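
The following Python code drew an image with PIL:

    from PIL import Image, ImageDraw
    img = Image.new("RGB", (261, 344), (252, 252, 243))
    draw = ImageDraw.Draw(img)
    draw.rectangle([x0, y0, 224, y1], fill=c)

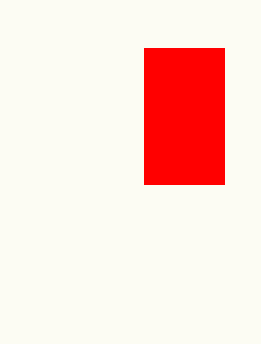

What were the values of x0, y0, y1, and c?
x0 = 144; y0 = 48; y1 = 184; c = 'red'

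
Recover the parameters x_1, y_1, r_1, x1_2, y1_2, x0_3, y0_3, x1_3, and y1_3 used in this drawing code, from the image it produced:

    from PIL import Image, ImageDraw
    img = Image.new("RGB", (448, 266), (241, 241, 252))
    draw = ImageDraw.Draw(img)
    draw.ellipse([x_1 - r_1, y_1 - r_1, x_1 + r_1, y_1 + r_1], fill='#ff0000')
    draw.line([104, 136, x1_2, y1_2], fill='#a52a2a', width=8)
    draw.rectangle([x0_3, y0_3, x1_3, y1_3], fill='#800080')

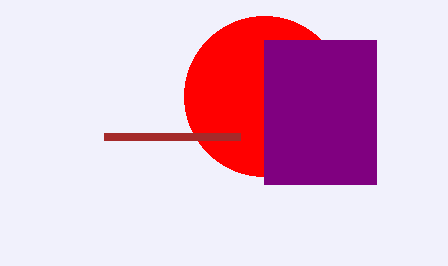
x_1 = 264; y_1 = 96; r_1 = 80; x1_2 = 240; y1_2 = 136; x0_3 = 264; y0_3 = 40; x1_3 = 376; y1_3 = 184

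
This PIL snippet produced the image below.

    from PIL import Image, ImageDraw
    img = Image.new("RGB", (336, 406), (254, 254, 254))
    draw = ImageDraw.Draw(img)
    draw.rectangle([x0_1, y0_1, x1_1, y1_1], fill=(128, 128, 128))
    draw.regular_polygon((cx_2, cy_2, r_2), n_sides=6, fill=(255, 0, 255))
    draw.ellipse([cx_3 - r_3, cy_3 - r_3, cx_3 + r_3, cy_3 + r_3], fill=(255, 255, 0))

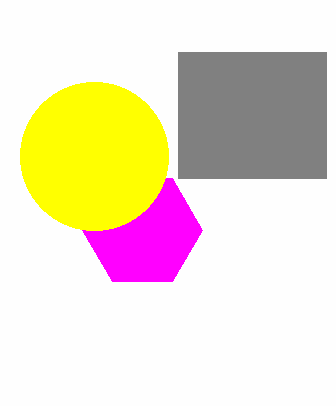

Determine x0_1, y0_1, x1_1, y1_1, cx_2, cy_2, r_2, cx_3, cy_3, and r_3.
x0_1 = 178; y0_1 = 52; x1_1 = 326; y1_1 = 178; cx_2 = 142; cy_2 = 230; r_2 = 60; cx_3 = 94; cy_3 = 156; r_3 = 74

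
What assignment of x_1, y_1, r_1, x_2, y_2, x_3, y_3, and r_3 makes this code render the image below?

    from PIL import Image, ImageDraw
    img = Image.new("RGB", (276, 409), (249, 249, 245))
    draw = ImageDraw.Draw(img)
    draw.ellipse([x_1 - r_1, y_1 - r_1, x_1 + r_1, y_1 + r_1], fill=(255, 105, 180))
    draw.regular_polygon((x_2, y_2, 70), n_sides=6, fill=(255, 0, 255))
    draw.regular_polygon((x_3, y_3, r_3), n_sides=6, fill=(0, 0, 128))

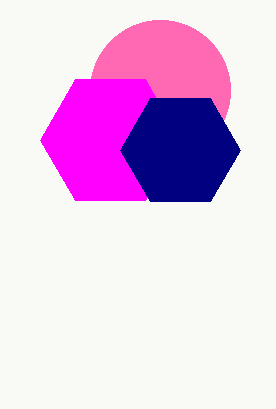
x_1 = 160; y_1 = 90; r_1 = 70; x_2 = 110; y_2 = 140; x_3 = 180; y_3 = 150; r_3 = 60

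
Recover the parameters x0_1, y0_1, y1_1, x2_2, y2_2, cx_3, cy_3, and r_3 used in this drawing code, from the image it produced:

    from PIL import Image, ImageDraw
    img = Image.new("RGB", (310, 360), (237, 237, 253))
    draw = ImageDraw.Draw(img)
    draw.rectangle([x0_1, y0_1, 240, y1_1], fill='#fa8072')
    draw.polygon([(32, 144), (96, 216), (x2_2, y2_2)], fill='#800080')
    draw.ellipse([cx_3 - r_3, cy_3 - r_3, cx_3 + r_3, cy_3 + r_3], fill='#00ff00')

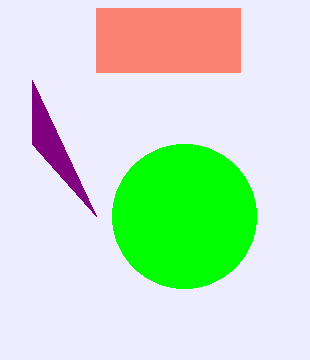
x0_1 = 96
y0_1 = 8
y1_1 = 72
x2_2 = 32
y2_2 = 80
cx_3 = 184
cy_3 = 216
r_3 = 72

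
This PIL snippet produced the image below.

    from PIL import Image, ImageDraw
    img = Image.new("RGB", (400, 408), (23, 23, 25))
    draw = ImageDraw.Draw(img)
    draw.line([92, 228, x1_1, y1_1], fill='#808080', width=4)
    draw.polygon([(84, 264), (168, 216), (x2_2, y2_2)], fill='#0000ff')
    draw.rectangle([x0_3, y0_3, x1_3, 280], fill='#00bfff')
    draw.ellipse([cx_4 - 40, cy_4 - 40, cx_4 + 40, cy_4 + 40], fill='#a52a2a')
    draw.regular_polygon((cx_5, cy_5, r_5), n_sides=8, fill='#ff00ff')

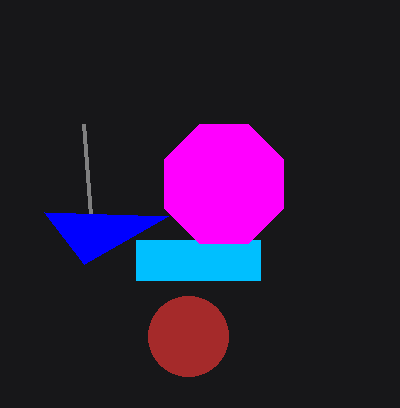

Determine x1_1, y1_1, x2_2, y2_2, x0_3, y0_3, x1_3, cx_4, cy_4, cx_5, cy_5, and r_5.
x1_1 = 84, y1_1 = 124, x2_2 = 44, y2_2 = 212, x0_3 = 136, y0_3 = 240, x1_3 = 260, cx_4 = 188, cy_4 = 336, cx_5 = 224, cy_5 = 184, r_5 = 64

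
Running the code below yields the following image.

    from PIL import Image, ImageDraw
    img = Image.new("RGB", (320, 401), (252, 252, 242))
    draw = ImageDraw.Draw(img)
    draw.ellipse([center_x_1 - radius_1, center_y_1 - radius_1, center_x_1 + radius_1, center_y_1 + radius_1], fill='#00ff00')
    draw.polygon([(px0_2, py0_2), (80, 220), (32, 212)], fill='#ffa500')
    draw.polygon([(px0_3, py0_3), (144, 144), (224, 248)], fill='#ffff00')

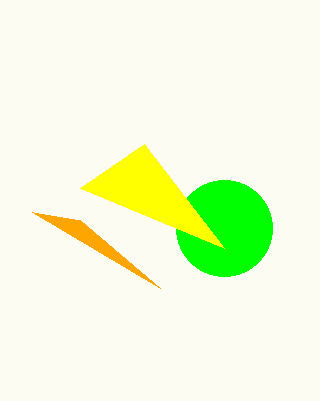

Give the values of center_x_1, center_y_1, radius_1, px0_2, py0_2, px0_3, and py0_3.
center_x_1 = 224; center_y_1 = 228; radius_1 = 48; px0_2 = 160; py0_2 = 288; px0_3 = 80; py0_3 = 188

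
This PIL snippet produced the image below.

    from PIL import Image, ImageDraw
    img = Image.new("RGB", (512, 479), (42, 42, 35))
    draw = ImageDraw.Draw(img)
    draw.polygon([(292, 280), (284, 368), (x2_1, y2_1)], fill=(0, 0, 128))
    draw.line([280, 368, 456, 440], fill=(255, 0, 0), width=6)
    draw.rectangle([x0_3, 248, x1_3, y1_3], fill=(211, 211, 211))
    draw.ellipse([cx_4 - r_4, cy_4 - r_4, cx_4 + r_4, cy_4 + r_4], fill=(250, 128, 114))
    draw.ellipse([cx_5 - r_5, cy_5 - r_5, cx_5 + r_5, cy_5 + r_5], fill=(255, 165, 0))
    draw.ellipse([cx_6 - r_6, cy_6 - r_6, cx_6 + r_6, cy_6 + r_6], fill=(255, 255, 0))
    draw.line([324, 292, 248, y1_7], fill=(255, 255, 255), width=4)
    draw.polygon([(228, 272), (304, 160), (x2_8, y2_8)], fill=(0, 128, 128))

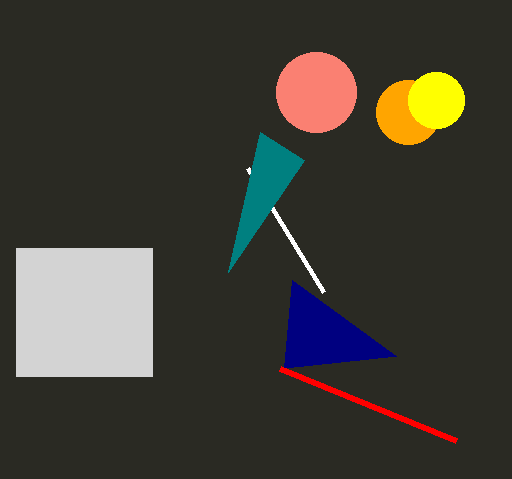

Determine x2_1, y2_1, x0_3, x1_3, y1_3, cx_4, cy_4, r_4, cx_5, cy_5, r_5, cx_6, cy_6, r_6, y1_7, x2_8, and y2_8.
x2_1 = 396; y2_1 = 356; x0_3 = 16; x1_3 = 152; y1_3 = 376; cx_4 = 316; cy_4 = 92; r_4 = 40; cx_5 = 408; cy_5 = 112; r_5 = 32; cx_6 = 436; cy_6 = 100; r_6 = 28; y1_7 = 168; x2_8 = 260; y2_8 = 132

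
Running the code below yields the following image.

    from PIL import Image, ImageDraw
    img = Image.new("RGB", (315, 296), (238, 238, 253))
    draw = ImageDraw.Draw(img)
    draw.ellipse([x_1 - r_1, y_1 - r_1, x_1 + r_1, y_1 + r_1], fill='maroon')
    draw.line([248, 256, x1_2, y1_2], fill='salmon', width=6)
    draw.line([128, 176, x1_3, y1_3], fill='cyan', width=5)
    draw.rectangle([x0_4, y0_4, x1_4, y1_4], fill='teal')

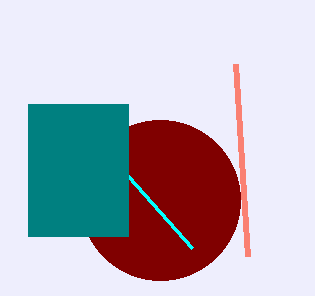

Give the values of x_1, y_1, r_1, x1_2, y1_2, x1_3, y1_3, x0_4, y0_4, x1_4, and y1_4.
x_1 = 160, y_1 = 200, r_1 = 80, x1_2 = 236, y1_2 = 64, x1_3 = 192, y1_3 = 248, x0_4 = 28, y0_4 = 104, x1_4 = 128, y1_4 = 236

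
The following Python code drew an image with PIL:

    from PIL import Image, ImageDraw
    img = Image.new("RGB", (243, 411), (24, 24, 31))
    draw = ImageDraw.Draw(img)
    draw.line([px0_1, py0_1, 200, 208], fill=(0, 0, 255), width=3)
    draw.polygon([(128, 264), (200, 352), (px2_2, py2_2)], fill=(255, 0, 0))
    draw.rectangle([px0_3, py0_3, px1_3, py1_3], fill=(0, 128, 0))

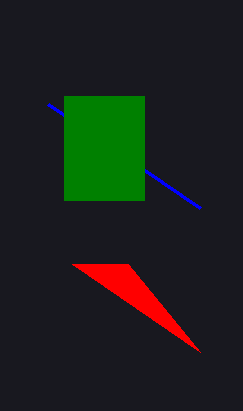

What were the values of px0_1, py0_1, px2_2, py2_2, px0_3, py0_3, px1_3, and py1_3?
px0_1 = 48; py0_1 = 104; px2_2 = 72; py2_2 = 264; px0_3 = 64; py0_3 = 96; px1_3 = 144; py1_3 = 200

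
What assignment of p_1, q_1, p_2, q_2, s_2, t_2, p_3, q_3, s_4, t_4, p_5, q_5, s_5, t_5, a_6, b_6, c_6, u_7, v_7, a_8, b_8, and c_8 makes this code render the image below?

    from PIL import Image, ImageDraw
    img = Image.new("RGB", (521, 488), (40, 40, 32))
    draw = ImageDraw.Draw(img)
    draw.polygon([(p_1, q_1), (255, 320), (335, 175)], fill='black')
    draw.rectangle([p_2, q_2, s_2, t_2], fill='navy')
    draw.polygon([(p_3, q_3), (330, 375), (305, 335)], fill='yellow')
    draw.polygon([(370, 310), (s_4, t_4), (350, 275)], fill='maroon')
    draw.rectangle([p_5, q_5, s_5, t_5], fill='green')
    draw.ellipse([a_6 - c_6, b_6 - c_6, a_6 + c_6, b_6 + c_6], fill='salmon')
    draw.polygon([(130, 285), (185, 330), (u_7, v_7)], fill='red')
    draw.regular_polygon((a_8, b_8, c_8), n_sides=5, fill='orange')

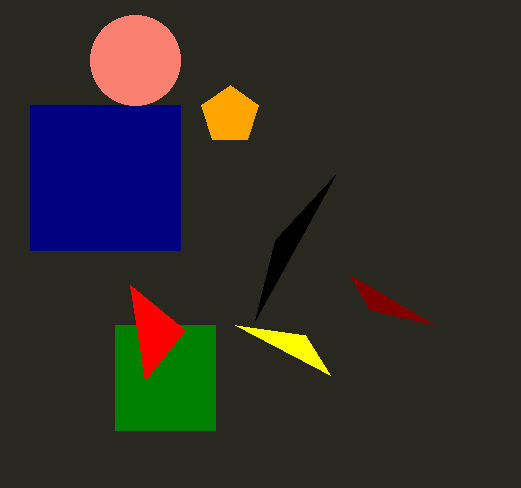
p_1 = 275; q_1 = 240; p_2 = 30; q_2 = 105; s_2 = 180; t_2 = 250; p_3 = 235; q_3 = 325; s_4 = 435; t_4 = 325; p_5 = 115; q_5 = 325; s_5 = 215; t_5 = 430; a_6 = 135; b_6 = 60; c_6 = 45; u_7 = 145; v_7 = 380; a_8 = 230; b_8 = 115; c_8 = 30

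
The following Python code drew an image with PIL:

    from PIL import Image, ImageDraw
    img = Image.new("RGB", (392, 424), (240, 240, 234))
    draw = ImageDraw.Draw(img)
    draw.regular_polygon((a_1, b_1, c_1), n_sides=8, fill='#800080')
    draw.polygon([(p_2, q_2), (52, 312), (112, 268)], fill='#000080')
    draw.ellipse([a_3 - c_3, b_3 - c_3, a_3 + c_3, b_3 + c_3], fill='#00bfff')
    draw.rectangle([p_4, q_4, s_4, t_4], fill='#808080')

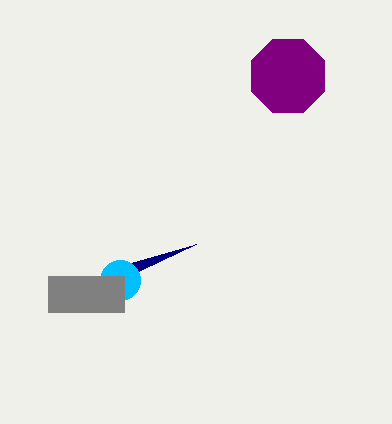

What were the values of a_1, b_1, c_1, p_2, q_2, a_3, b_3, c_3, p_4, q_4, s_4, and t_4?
a_1 = 288; b_1 = 76; c_1 = 40; p_2 = 196; q_2 = 244; a_3 = 120; b_3 = 280; c_3 = 20; p_4 = 48; q_4 = 276; s_4 = 124; t_4 = 312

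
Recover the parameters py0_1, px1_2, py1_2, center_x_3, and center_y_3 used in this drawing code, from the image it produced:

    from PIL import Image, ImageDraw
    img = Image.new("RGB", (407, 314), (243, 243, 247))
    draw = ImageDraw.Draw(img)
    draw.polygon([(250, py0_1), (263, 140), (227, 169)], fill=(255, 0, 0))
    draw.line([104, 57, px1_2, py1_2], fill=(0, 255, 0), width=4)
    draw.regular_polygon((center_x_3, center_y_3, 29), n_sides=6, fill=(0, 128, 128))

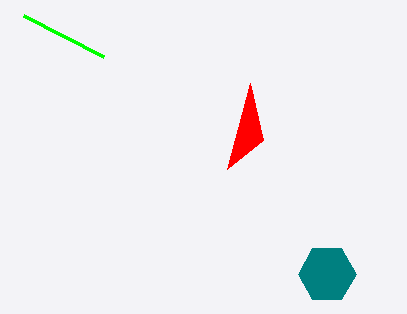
py0_1 = 83
px1_2 = 24
py1_2 = 16
center_x_3 = 327
center_y_3 = 274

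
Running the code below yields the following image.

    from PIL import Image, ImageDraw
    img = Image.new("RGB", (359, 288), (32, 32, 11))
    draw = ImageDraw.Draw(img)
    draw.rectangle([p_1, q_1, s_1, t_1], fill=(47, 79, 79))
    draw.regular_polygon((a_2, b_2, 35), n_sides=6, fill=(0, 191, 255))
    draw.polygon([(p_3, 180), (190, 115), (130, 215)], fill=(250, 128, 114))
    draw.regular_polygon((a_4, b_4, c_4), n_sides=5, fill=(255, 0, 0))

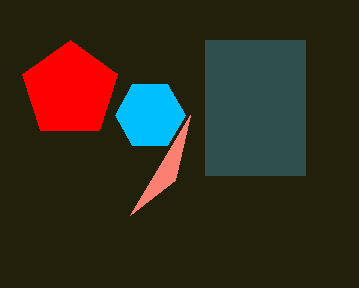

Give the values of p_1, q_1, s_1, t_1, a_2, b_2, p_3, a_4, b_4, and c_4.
p_1 = 205
q_1 = 40
s_1 = 305
t_1 = 175
a_2 = 150
b_2 = 115
p_3 = 175
a_4 = 70
b_4 = 90
c_4 = 50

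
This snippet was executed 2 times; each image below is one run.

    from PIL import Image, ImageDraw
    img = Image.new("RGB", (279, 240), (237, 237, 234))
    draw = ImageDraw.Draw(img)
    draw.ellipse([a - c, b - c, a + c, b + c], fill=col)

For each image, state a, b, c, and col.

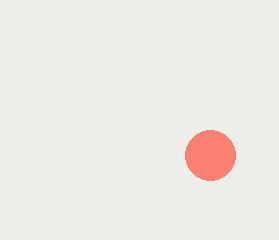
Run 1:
a = 210
b = 155
c = 25
col = 'salmon'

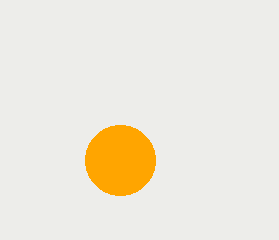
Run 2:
a = 120; b = 160; c = 35; col = 'orange'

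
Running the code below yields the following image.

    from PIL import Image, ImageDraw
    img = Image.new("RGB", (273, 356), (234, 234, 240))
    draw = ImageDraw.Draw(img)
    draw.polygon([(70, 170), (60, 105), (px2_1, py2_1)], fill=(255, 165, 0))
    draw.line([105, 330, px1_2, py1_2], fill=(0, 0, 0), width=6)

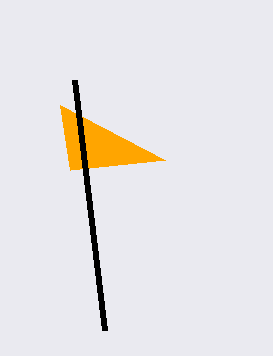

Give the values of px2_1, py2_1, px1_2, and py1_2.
px2_1 = 165
py2_1 = 160
px1_2 = 75
py1_2 = 80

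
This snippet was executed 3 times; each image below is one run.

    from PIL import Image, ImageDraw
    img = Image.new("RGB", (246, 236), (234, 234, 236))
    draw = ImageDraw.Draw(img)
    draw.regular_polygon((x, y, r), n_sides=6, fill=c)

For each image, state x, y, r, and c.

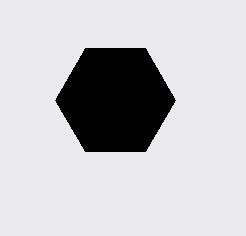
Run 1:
x = 115, y = 100, r = 60, c = 'black'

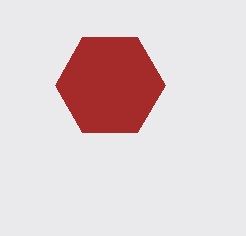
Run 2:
x = 110; y = 85; r = 55; c = 'brown'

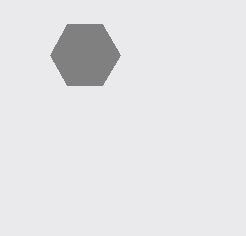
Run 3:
x = 85, y = 55, r = 35, c = 'gray'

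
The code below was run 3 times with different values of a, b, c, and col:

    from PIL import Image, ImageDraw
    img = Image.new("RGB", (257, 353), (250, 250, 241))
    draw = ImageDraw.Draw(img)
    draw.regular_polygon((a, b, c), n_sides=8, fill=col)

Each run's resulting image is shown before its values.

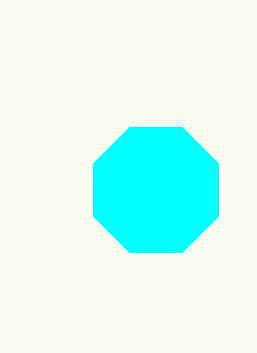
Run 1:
a = 156, b = 190, c = 68, col = 'cyan'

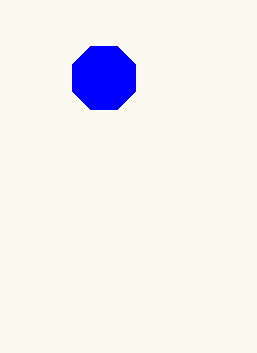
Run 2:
a = 104
b = 78
c = 34
col = 'blue'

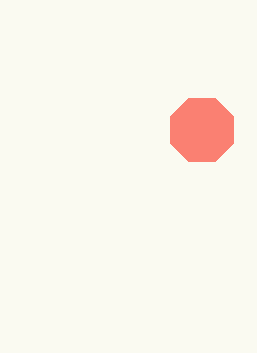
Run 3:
a = 202
b = 130
c = 34
col = 'salmon'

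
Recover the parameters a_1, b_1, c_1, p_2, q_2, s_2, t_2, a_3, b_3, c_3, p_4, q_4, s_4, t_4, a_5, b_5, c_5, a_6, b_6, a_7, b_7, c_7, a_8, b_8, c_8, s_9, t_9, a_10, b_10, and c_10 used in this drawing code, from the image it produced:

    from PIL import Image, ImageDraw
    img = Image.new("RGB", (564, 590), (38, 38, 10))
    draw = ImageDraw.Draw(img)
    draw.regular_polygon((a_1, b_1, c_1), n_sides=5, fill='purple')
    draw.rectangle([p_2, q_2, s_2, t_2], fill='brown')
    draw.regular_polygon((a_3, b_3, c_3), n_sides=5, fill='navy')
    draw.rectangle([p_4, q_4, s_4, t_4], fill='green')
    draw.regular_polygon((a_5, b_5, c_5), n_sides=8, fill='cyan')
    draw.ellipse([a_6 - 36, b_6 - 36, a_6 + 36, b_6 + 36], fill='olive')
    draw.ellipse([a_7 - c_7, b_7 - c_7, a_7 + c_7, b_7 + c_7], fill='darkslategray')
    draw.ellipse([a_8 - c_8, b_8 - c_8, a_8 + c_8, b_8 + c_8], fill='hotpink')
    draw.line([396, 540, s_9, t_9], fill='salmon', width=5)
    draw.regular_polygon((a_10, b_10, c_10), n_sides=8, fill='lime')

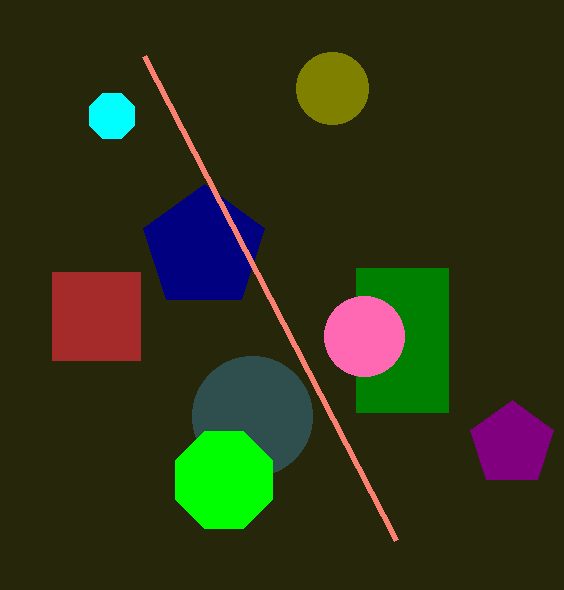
a_1 = 512; b_1 = 444; c_1 = 44; p_2 = 52; q_2 = 272; s_2 = 140; t_2 = 360; a_3 = 204; b_3 = 248; c_3 = 64; p_4 = 356; q_4 = 268; s_4 = 448; t_4 = 412; a_5 = 112; b_5 = 116; c_5 = 24; a_6 = 332; b_6 = 88; a_7 = 252; b_7 = 416; c_7 = 60; a_8 = 364; b_8 = 336; c_8 = 40; s_9 = 144; t_9 = 56; a_10 = 224; b_10 = 480; c_10 = 52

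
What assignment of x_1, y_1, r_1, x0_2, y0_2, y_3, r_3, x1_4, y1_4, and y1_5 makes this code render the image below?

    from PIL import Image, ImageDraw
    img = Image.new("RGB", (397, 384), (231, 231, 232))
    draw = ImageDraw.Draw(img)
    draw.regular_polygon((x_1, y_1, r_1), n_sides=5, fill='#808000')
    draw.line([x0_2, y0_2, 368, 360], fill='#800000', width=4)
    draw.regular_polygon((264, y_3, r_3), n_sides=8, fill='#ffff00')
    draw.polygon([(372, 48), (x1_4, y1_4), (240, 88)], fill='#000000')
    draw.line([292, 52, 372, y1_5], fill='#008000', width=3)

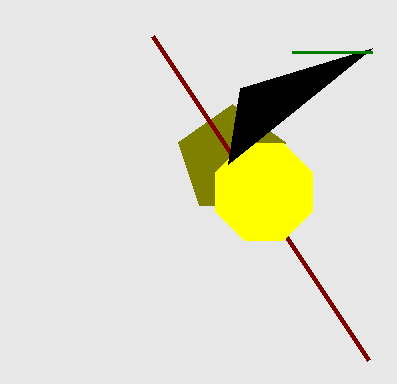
x_1 = 232; y_1 = 160; r_1 = 56; x0_2 = 152; y0_2 = 36; y_3 = 192; r_3 = 52; x1_4 = 228; y1_4 = 164; y1_5 = 52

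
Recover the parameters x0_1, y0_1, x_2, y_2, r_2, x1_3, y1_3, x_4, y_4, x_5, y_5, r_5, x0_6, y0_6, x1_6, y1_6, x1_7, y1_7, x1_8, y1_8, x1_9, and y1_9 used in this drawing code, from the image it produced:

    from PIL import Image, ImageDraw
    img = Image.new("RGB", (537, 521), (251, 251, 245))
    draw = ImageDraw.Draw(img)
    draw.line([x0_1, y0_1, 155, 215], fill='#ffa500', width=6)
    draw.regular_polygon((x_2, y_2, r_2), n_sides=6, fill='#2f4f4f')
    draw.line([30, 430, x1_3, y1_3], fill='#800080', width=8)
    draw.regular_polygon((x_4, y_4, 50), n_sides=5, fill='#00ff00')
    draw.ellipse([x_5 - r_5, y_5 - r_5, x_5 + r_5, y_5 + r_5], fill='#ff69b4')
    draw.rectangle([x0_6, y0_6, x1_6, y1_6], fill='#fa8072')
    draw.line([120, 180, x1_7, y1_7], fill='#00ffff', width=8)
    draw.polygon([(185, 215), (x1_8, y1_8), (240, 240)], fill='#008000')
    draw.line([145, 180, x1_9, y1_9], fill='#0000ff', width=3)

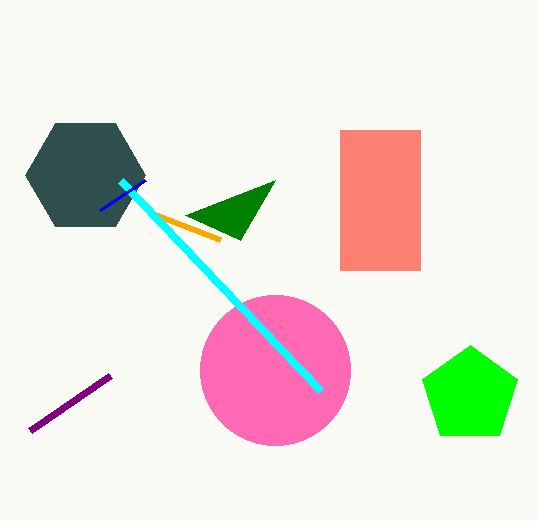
x0_1 = 220; y0_1 = 240; x_2 = 85; y_2 = 175; r_2 = 60; x1_3 = 110; y1_3 = 375; x_4 = 470; y_4 = 395; x_5 = 275; y_5 = 370; r_5 = 75; x0_6 = 340; y0_6 = 130; x1_6 = 420; y1_6 = 270; x1_7 = 320; y1_7 = 390; x1_8 = 275; y1_8 = 180; x1_9 = 100; y1_9 = 210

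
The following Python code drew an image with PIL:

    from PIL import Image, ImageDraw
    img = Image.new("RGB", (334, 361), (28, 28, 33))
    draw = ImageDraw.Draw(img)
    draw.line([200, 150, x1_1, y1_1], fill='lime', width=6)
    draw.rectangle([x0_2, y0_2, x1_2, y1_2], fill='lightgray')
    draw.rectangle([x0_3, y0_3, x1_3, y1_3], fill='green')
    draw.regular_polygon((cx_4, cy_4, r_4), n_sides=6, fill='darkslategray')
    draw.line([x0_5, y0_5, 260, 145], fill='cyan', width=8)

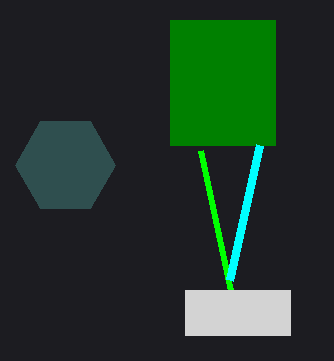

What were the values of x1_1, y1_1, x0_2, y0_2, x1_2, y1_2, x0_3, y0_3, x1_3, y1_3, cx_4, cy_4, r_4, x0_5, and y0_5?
x1_1 = 230, y1_1 = 290, x0_2 = 185, y0_2 = 290, x1_2 = 290, y1_2 = 335, x0_3 = 170, y0_3 = 20, x1_3 = 275, y1_3 = 145, cx_4 = 65, cy_4 = 165, r_4 = 50, x0_5 = 230, y0_5 = 280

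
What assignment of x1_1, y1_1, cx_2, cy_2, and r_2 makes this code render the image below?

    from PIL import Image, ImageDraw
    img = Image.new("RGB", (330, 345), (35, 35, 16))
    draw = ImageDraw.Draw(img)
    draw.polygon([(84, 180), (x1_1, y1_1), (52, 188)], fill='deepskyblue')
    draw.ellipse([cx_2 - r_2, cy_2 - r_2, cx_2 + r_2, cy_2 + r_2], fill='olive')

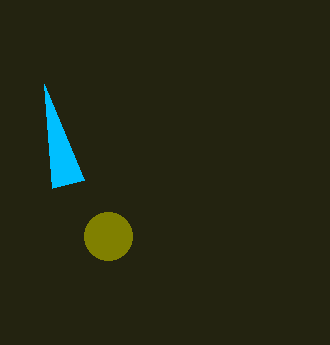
x1_1 = 44
y1_1 = 84
cx_2 = 108
cy_2 = 236
r_2 = 24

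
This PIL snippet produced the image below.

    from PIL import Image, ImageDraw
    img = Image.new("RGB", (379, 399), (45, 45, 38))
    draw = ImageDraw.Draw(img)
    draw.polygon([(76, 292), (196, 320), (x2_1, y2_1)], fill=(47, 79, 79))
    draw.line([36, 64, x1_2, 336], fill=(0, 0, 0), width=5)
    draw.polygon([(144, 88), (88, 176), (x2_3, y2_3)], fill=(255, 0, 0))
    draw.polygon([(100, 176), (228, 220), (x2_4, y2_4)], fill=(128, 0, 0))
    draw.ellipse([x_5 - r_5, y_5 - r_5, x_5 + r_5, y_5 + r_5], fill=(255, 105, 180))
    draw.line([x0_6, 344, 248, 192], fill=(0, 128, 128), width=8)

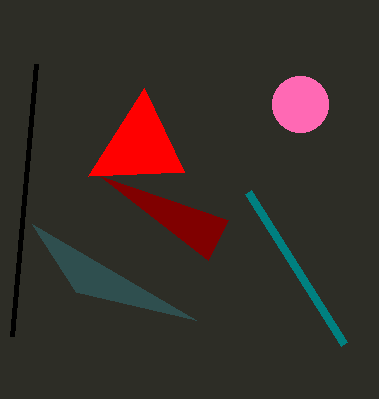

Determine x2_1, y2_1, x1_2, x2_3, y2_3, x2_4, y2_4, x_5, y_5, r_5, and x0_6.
x2_1 = 32
y2_1 = 224
x1_2 = 12
x2_3 = 184
y2_3 = 172
x2_4 = 208
y2_4 = 260
x_5 = 300
y_5 = 104
r_5 = 28
x0_6 = 344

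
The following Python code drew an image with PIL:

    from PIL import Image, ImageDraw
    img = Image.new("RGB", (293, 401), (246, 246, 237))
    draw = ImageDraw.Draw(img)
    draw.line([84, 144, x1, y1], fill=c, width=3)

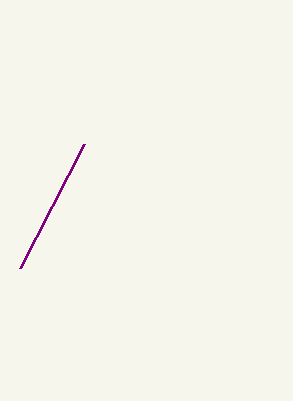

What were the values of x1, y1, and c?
x1 = 20
y1 = 268
c = 'purple'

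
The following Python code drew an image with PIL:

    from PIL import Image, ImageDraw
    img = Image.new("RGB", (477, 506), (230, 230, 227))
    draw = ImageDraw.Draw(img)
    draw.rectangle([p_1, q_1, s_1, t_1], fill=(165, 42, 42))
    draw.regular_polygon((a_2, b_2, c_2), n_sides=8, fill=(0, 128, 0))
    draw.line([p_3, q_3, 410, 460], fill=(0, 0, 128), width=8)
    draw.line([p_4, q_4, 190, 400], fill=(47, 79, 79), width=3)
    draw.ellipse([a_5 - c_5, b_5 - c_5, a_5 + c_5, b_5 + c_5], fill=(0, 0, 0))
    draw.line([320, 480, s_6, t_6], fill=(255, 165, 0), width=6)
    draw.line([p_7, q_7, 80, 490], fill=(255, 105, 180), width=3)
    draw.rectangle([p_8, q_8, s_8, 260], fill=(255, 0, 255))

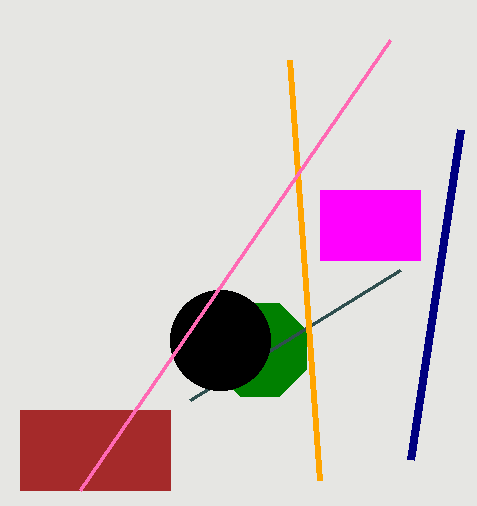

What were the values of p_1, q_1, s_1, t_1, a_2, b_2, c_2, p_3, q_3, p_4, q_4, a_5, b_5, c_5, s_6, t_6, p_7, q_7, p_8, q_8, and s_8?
p_1 = 20
q_1 = 410
s_1 = 170
t_1 = 490
a_2 = 260
b_2 = 350
c_2 = 50
p_3 = 460
q_3 = 130
p_4 = 400
q_4 = 270
a_5 = 220
b_5 = 340
c_5 = 50
s_6 = 290
t_6 = 60
p_7 = 390
q_7 = 40
p_8 = 320
q_8 = 190
s_8 = 420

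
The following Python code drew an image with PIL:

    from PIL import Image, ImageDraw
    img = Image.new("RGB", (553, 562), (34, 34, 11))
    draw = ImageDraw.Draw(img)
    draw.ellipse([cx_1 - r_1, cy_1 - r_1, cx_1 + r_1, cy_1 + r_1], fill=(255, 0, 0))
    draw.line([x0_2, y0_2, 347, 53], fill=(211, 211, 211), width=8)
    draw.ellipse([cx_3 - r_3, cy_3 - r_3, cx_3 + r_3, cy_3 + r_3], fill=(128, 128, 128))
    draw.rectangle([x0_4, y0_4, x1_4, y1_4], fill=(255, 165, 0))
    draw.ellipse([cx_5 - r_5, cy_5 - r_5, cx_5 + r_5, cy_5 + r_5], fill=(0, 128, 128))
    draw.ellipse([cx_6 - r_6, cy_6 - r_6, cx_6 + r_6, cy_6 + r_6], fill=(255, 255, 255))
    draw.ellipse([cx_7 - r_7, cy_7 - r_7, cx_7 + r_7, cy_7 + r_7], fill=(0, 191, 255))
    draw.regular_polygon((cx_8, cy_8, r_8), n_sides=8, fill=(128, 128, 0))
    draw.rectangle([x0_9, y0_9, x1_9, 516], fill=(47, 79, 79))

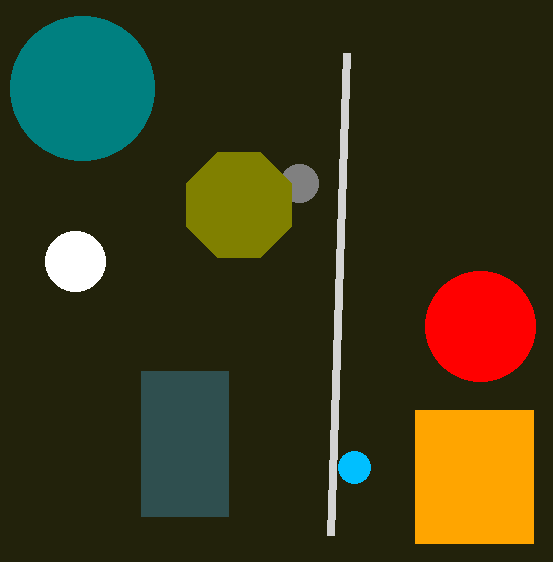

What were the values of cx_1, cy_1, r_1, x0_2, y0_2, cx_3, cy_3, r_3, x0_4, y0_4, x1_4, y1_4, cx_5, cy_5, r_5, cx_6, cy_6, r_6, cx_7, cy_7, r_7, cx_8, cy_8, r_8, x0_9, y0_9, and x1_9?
cx_1 = 480, cy_1 = 326, r_1 = 55, x0_2 = 331, y0_2 = 535, cx_3 = 299, cy_3 = 183, r_3 = 19, x0_4 = 415, y0_4 = 410, x1_4 = 533, y1_4 = 543, cx_5 = 82, cy_5 = 88, r_5 = 72, cx_6 = 75, cy_6 = 261, r_6 = 30, cx_7 = 354, cy_7 = 467, r_7 = 16, cx_8 = 239, cy_8 = 205, r_8 = 57, x0_9 = 141, y0_9 = 371, x1_9 = 228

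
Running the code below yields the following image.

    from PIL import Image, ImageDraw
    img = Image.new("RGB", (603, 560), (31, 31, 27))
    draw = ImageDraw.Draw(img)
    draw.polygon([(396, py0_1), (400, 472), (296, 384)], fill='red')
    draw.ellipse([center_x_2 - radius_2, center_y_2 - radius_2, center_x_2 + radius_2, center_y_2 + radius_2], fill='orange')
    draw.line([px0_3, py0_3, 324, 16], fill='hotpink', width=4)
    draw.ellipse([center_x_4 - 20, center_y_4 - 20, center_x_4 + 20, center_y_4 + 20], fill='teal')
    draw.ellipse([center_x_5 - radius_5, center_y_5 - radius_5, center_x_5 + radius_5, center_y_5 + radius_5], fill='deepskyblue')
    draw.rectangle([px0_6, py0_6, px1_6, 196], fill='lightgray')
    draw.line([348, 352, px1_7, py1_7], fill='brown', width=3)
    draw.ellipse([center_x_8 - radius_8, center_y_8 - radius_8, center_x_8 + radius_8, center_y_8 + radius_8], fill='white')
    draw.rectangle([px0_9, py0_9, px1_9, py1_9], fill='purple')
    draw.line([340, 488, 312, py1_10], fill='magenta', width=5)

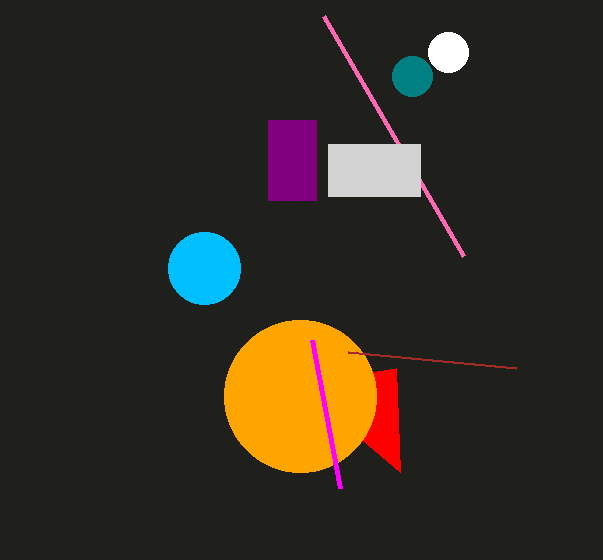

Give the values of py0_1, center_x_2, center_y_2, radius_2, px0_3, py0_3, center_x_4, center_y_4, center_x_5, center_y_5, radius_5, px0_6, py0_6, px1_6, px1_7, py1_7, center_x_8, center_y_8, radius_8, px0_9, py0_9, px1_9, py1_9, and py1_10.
py0_1 = 368
center_x_2 = 300
center_y_2 = 396
radius_2 = 76
px0_3 = 464
py0_3 = 256
center_x_4 = 412
center_y_4 = 76
center_x_5 = 204
center_y_5 = 268
radius_5 = 36
px0_6 = 328
py0_6 = 144
px1_6 = 420
px1_7 = 516
py1_7 = 368
center_x_8 = 448
center_y_8 = 52
radius_8 = 20
px0_9 = 268
py0_9 = 120
px1_9 = 316
py1_9 = 200
py1_10 = 340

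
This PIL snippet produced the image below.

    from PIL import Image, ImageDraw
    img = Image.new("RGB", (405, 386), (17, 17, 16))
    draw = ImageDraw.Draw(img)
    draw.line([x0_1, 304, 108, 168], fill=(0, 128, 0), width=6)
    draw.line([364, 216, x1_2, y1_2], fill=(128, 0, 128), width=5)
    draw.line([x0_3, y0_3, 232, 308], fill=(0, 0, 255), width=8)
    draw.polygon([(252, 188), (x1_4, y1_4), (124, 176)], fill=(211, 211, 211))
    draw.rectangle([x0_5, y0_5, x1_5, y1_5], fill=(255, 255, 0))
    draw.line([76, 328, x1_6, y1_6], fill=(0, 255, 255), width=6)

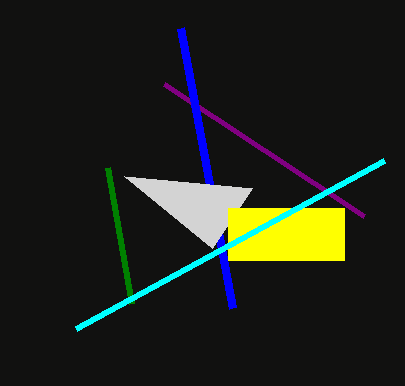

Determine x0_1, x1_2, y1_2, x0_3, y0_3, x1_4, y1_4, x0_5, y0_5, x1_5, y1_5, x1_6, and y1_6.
x0_1 = 132
x1_2 = 164
y1_2 = 84
x0_3 = 180
y0_3 = 28
x1_4 = 212
y1_4 = 248
x0_5 = 228
y0_5 = 208
x1_5 = 344
y1_5 = 260
x1_6 = 384
y1_6 = 160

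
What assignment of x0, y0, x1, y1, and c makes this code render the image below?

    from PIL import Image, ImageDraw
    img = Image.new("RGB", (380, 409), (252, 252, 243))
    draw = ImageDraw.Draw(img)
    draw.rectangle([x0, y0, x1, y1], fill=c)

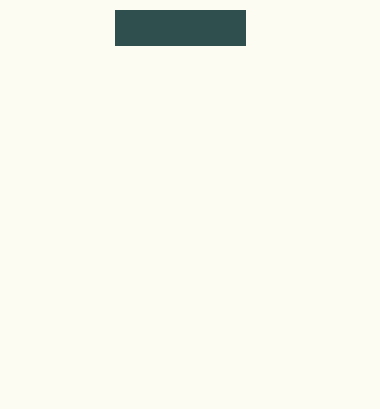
x0 = 115
y0 = 10
x1 = 245
y1 = 45
c = 'darkslategray'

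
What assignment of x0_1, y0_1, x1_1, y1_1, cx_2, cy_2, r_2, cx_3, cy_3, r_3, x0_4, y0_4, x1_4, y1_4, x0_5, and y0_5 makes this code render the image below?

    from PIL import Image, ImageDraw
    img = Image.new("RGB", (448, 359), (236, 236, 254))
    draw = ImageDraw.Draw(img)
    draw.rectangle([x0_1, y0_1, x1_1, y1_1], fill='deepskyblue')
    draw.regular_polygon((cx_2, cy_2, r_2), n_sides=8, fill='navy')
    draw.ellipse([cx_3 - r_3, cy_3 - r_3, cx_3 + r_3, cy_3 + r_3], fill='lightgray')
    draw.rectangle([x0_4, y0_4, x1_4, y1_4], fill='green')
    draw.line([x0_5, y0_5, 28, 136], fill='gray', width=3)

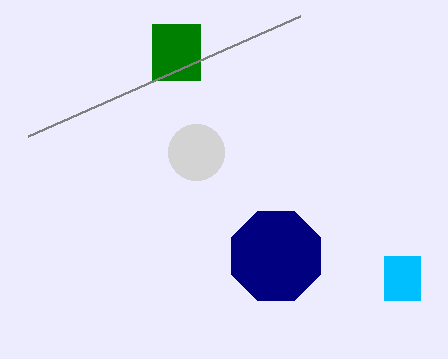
x0_1 = 384; y0_1 = 256; x1_1 = 420; y1_1 = 300; cx_2 = 276; cy_2 = 256; r_2 = 48; cx_3 = 196; cy_3 = 152; r_3 = 28; x0_4 = 152; y0_4 = 24; x1_4 = 200; y1_4 = 80; x0_5 = 300; y0_5 = 16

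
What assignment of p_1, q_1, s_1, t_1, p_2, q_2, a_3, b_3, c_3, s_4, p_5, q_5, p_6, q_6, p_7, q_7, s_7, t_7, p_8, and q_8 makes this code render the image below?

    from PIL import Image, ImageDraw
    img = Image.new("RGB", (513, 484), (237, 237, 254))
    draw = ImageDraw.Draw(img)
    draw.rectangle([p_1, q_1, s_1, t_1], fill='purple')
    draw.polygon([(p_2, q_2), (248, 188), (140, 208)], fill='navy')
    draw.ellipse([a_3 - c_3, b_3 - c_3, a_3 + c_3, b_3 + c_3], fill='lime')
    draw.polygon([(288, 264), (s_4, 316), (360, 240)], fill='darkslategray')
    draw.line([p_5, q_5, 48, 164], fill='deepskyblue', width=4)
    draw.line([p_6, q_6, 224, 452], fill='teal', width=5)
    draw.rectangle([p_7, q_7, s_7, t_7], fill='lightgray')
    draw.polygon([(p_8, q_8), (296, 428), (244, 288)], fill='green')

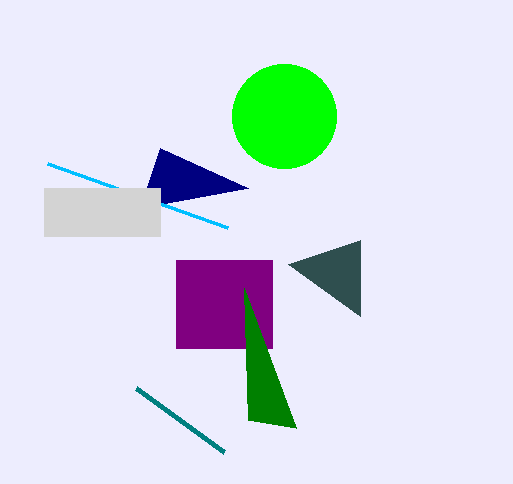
p_1 = 176, q_1 = 260, s_1 = 272, t_1 = 348, p_2 = 160, q_2 = 148, a_3 = 284, b_3 = 116, c_3 = 52, s_4 = 360, p_5 = 228, q_5 = 228, p_6 = 136, q_6 = 388, p_7 = 44, q_7 = 188, s_7 = 160, t_7 = 236, p_8 = 248, q_8 = 420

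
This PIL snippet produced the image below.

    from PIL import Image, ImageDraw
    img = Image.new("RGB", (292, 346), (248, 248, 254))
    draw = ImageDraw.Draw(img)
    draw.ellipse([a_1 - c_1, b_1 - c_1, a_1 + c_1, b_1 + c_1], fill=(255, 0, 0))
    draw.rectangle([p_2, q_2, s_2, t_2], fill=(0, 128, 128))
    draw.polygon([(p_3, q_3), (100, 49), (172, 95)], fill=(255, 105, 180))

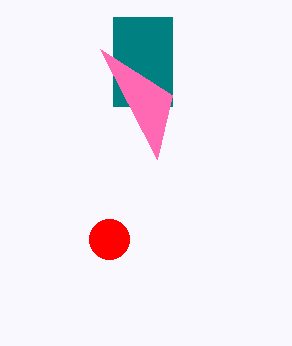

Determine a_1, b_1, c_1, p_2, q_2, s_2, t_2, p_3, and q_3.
a_1 = 109; b_1 = 239; c_1 = 20; p_2 = 113; q_2 = 17; s_2 = 172; t_2 = 106; p_3 = 157; q_3 = 159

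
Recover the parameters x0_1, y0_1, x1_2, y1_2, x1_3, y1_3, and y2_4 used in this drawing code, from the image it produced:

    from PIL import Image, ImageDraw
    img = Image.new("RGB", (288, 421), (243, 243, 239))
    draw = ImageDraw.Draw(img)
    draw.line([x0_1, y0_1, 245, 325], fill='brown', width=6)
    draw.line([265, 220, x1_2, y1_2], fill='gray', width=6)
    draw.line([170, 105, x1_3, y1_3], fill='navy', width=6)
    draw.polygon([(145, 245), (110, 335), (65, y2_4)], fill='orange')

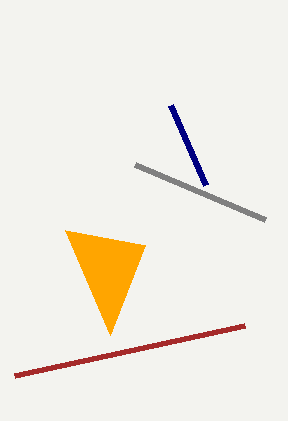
x0_1 = 15, y0_1 = 375, x1_2 = 135, y1_2 = 165, x1_3 = 205, y1_3 = 185, y2_4 = 230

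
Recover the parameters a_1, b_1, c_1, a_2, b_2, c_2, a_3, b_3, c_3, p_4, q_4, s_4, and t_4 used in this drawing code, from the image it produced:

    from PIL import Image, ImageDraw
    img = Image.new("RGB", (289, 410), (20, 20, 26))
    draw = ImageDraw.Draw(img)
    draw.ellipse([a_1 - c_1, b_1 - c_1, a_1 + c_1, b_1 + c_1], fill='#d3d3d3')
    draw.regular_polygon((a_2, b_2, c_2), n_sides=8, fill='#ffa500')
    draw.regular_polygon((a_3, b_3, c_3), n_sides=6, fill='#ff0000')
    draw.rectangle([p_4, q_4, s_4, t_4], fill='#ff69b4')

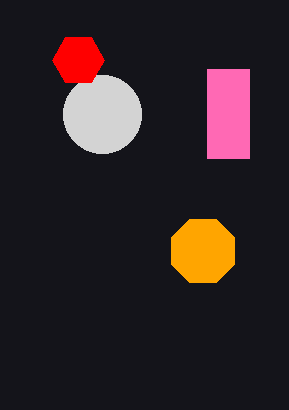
a_1 = 102
b_1 = 114
c_1 = 39
a_2 = 203
b_2 = 251
c_2 = 34
a_3 = 78
b_3 = 60
c_3 = 26
p_4 = 207
q_4 = 69
s_4 = 249
t_4 = 158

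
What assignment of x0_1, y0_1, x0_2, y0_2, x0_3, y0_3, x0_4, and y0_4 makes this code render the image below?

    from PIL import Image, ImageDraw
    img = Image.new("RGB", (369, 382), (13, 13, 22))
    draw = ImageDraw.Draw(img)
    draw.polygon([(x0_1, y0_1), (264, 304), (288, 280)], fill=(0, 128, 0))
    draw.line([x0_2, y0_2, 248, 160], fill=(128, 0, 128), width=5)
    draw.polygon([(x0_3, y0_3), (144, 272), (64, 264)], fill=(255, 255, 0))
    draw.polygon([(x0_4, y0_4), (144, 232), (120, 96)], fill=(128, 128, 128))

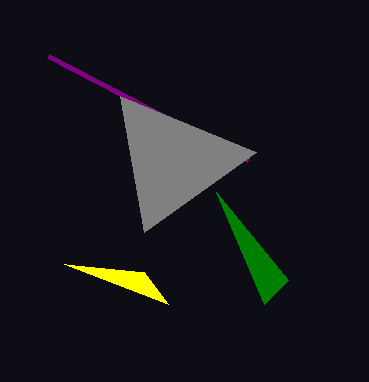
x0_1 = 216; y0_1 = 192; x0_2 = 48; y0_2 = 56; x0_3 = 168; y0_3 = 304; x0_4 = 256; y0_4 = 152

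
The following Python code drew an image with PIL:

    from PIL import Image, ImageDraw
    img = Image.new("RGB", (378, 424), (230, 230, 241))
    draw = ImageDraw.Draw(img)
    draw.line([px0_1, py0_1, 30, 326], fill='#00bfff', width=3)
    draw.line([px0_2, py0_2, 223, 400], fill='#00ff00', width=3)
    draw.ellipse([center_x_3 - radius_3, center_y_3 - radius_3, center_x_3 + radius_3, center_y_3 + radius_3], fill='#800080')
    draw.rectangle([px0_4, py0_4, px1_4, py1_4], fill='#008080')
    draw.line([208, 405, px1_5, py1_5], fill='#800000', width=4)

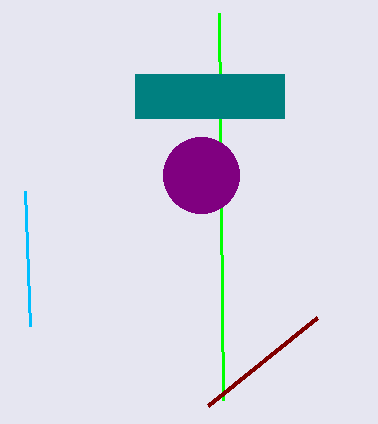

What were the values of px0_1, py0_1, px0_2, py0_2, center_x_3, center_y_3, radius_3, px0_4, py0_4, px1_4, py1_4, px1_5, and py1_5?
px0_1 = 25
py0_1 = 191
px0_2 = 219
py0_2 = 13
center_x_3 = 201
center_y_3 = 175
radius_3 = 38
px0_4 = 135
py0_4 = 74
px1_4 = 284
py1_4 = 118
px1_5 = 317
py1_5 = 317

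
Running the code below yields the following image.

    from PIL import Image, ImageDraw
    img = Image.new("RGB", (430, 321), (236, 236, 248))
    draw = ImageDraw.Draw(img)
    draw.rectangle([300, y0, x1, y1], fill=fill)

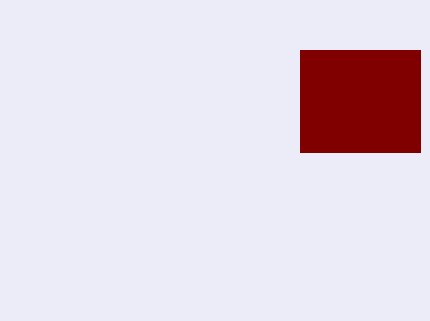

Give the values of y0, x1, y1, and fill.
y0 = 50
x1 = 420
y1 = 152
fill = 'maroon'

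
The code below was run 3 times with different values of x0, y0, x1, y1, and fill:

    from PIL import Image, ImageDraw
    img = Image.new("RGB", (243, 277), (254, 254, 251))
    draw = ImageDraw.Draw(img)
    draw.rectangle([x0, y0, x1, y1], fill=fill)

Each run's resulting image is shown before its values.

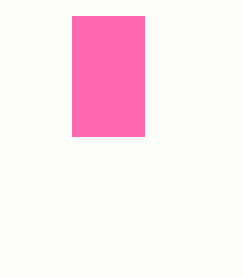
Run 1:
x0 = 72; y0 = 16; x1 = 144; y1 = 136; fill = 'hotpink'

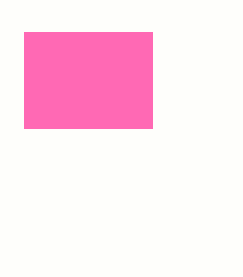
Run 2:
x0 = 24; y0 = 32; x1 = 152; y1 = 128; fill = 'hotpink'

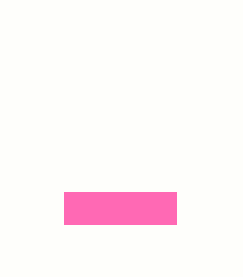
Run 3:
x0 = 64, y0 = 192, x1 = 176, y1 = 224, fill = 'hotpink'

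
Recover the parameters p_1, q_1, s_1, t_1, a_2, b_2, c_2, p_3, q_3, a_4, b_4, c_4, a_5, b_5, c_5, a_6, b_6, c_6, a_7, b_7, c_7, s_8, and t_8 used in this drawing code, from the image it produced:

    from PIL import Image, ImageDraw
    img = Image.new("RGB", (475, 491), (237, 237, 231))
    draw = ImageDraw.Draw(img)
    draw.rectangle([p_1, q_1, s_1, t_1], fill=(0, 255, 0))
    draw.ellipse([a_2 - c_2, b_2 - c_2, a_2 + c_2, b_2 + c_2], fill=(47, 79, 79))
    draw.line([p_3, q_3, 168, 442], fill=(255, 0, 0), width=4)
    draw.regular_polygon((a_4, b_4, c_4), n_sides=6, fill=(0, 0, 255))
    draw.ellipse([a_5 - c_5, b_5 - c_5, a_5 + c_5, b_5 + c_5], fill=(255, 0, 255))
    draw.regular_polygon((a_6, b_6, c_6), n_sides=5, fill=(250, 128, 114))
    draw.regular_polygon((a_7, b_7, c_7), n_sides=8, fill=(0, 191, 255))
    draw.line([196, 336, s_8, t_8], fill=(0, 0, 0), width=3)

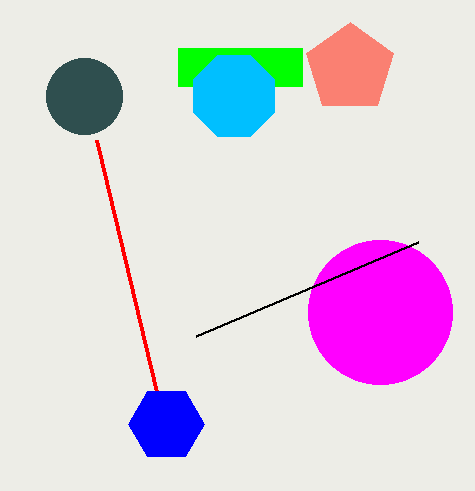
p_1 = 178; q_1 = 48; s_1 = 302; t_1 = 86; a_2 = 84; b_2 = 96; c_2 = 38; p_3 = 96; q_3 = 140; a_4 = 166; b_4 = 424; c_4 = 38; a_5 = 380; b_5 = 312; c_5 = 72; a_6 = 350; b_6 = 68; c_6 = 46; a_7 = 234; b_7 = 96; c_7 = 44; s_8 = 418; t_8 = 242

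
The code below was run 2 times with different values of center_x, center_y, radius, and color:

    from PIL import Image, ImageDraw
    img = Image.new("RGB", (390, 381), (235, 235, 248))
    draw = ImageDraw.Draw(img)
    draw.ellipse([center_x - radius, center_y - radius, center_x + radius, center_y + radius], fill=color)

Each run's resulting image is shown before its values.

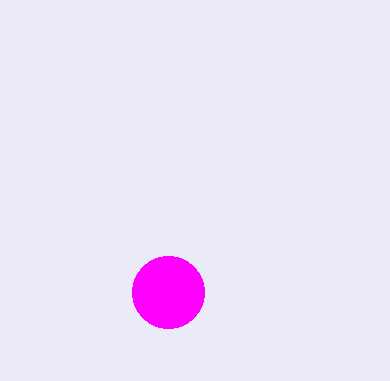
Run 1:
center_x = 168
center_y = 292
radius = 36
color = 'magenta'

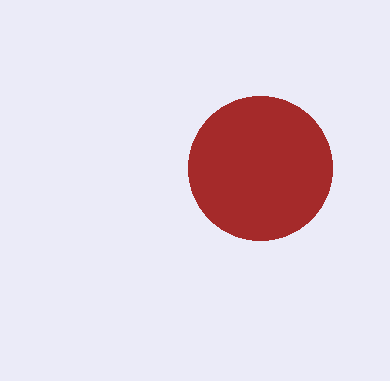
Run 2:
center_x = 260; center_y = 168; radius = 72; color = 'brown'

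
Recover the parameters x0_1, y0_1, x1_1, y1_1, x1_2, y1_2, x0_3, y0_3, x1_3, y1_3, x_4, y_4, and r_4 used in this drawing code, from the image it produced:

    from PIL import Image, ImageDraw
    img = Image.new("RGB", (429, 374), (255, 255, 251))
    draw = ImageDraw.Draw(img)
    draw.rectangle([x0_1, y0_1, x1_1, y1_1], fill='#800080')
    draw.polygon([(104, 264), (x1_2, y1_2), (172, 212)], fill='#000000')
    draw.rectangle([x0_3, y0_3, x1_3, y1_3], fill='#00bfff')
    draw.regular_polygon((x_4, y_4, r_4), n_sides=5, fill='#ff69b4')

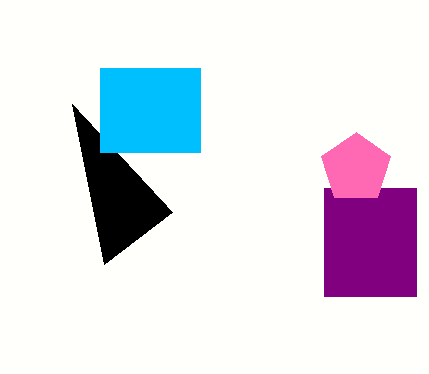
x0_1 = 324, y0_1 = 188, x1_1 = 416, y1_1 = 296, x1_2 = 72, y1_2 = 104, x0_3 = 100, y0_3 = 68, x1_3 = 200, y1_3 = 152, x_4 = 356, y_4 = 168, r_4 = 36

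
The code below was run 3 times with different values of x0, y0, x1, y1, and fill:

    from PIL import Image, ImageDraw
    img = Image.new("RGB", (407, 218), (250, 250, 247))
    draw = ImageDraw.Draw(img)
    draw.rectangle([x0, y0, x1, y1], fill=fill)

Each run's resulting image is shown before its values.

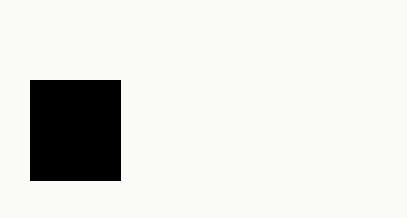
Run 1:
x0 = 30
y0 = 80
x1 = 120
y1 = 180
fill = 'black'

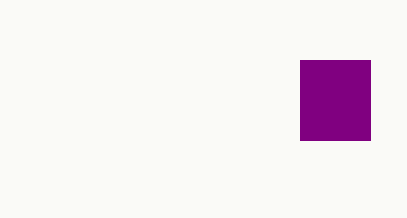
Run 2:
x0 = 300
y0 = 60
x1 = 370
y1 = 140
fill = 'purple'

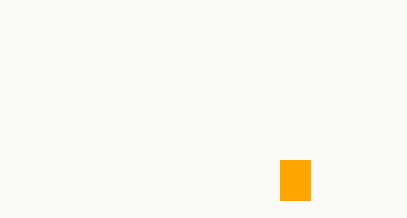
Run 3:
x0 = 280
y0 = 160
x1 = 310
y1 = 200
fill = 'orange'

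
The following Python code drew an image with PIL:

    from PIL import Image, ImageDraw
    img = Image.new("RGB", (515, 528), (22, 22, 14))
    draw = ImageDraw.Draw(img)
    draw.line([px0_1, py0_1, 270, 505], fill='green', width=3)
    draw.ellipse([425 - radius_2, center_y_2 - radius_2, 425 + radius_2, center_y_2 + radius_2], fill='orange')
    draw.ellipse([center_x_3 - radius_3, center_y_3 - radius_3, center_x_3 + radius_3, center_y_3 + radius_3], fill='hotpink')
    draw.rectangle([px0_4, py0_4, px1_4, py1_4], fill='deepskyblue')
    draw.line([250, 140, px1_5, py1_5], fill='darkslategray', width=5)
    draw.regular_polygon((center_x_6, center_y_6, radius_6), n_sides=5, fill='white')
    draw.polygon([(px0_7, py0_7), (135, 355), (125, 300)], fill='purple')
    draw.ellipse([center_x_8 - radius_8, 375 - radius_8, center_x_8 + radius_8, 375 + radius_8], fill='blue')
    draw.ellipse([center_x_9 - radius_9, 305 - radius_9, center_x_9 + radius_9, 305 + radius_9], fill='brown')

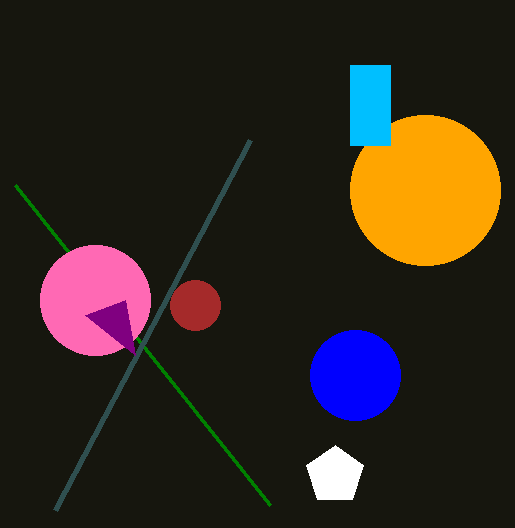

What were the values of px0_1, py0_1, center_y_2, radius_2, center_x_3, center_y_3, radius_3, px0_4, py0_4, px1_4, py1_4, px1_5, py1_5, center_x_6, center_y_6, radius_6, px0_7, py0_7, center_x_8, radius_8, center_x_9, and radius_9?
px0_1 = 15
py0_1 = 185
center_y_2 = 190
radius_2 = 75
center_x_3 = 95
center_y_3 = 300
radius_3 = 55
px0_4 = 350
py0_4 = 65
px1_4 = 390
py1_4 = 145
px1_5 = 55
py1_5 = 510
center_x_6 = 335
center_y_6 = 475
radius_6 = 30
px0_7 = 85
py0_7 = 315
center_x_8 = 355
radius_8 = 45
center_x_9 = 195
radius_9 = 25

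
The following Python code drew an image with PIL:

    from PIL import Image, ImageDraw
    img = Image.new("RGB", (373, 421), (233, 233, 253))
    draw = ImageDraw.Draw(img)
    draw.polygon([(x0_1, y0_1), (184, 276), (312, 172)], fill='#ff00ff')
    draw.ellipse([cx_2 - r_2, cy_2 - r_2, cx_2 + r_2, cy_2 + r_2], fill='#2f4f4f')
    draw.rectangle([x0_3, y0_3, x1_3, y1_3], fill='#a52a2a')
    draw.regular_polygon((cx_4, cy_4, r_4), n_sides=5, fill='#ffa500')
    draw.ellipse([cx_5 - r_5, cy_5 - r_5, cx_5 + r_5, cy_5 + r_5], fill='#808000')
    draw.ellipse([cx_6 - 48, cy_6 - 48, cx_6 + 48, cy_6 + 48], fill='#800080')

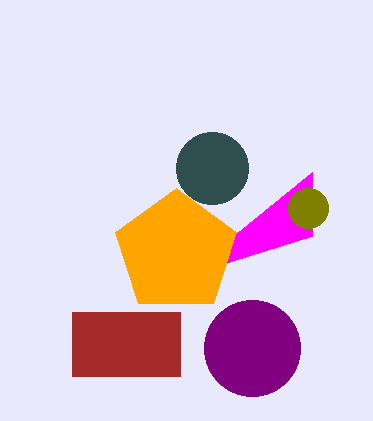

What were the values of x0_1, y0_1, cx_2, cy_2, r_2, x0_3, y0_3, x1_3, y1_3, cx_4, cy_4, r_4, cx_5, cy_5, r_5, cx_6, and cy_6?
x0_1 = 312, y0_1 = 236, cx_2 = 212, cy_2 = 168, r_2 = 36, x0_3 = 72, y0_3 = 312, x1_3 = 180, y1_3 = 376, cx_4 = 176, cy_4 = 252, r_4 = 64, cx_5 = 308, cy_5 = 208, r_5 = 20, cx_6 = 252, cy_6 = 348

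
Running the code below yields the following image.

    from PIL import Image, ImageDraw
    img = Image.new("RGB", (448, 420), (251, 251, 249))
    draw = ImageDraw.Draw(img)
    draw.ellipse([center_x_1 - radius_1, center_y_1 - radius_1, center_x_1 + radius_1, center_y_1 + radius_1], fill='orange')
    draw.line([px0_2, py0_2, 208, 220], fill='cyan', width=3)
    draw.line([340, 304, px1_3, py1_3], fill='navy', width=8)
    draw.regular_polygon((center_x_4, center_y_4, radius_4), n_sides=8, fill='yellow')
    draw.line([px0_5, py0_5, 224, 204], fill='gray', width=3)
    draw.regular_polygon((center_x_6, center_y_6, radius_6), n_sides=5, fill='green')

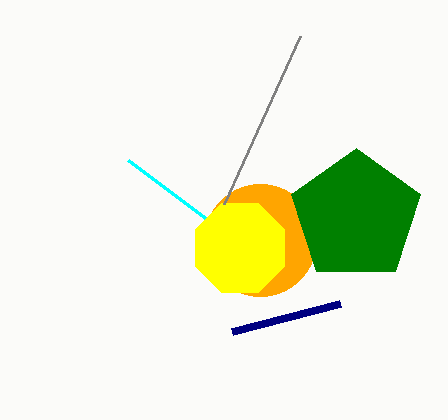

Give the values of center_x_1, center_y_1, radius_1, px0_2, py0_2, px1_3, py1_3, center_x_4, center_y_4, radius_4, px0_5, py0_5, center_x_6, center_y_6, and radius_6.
center_x_1 = 260, center_y_1 = 240, radius_1 = 56, px0_2 = 128, py0_2 = 160, px1_3 = 232, py1_3 = 332, center_x_4 = 240, center_y_4 = 248, radius_4 = 48, px0_5 = 300, py0_5 = 36, center_x_6 = 356, center_y_6 = 216, radius_6 = 68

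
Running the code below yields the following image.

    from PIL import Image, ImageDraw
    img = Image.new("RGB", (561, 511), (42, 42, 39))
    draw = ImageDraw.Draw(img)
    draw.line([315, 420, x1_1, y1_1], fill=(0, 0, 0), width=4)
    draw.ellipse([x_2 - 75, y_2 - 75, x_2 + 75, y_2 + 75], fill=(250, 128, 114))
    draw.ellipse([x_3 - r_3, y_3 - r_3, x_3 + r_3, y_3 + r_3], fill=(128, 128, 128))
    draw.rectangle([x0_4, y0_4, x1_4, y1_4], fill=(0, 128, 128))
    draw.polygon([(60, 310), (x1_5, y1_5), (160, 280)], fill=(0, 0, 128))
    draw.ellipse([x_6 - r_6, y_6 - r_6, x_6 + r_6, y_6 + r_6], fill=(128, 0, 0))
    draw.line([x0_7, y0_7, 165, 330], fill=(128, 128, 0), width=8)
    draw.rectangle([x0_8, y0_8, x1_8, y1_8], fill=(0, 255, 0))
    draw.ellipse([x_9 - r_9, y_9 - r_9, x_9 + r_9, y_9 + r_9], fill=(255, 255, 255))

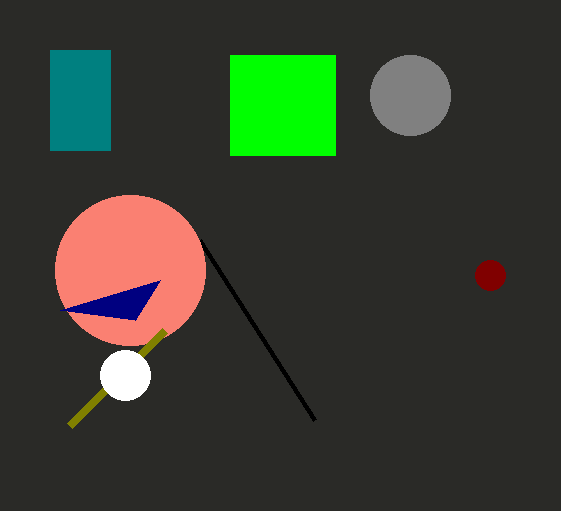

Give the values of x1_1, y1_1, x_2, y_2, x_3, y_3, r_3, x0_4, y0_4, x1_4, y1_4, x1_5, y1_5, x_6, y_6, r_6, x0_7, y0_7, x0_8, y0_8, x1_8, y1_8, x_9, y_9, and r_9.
x1_1 = 200; y1_1 = 240; x_2 = 130; y_2 = 270; x_3 = 410; y_3 = 95; r_3 = 40; x0_4 = 50; y0_4 = 50; x1_4 = 110; y1_4 = 150; x1_5 = 135; y1_5 = 320; x_6 = 490; y_6 = 275; r_6 = 15; x0_7 = 70; y0_7 = 425; x0_8 = 230; y0_8 = 55; x1_8 = 335; y1_8 = 155; x_9 = 125; y_9 = 375; r_9 = 25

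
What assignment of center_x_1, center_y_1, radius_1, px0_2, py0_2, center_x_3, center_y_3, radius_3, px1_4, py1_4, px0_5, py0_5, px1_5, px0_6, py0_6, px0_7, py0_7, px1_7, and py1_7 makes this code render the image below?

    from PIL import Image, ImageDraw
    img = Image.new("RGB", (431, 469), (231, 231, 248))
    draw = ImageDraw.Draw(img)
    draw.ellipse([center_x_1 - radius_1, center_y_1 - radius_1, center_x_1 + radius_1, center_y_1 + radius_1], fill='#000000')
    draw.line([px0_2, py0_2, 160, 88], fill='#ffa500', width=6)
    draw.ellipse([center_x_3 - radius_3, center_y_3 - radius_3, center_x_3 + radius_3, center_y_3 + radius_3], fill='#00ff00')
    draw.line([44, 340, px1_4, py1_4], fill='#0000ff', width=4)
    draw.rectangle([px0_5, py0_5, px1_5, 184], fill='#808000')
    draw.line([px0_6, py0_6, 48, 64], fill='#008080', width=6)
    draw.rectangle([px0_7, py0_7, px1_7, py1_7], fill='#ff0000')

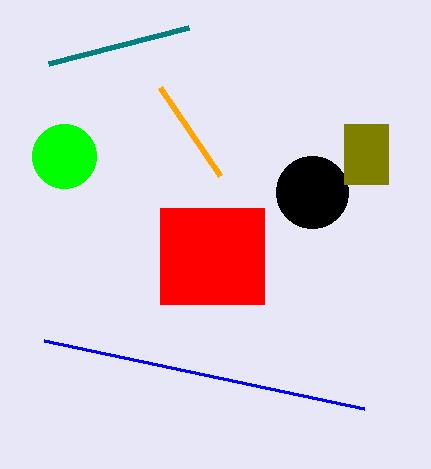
center_x_1 = 312, center_y_1 = 192, radius_1 = 36, px0_2 = 220, py0_2 = 176, center_x_3 = 64, center_y_3 = 156, radius_3 = 32, px1_4 = 364, py1_4 = 408, px0_5 = 344, py0_5 = 124, px1_5 = 388, px0_6 = 188, py0_6 = 28, px0_7 = 160, py0_7 = 208, px1_7 = 264, py1_7 = 304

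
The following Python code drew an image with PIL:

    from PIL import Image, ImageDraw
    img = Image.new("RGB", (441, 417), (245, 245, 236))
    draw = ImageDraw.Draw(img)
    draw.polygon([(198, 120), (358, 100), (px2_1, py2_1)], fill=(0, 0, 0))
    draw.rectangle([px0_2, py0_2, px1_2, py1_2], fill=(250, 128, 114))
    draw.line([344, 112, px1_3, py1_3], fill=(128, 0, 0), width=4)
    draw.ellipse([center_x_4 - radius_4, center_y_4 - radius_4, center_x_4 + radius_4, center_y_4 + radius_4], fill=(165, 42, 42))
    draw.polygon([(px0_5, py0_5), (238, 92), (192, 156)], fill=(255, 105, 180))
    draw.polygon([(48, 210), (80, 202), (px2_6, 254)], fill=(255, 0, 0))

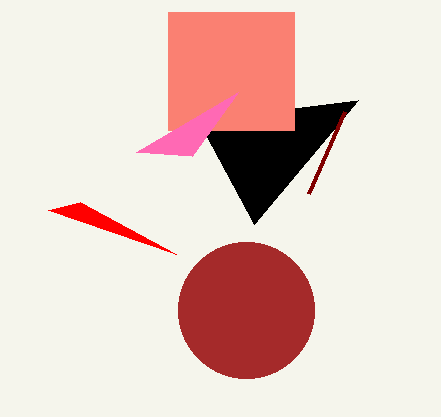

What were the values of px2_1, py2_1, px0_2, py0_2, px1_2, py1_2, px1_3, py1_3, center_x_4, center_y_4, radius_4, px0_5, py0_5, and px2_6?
px2_1 = 254, py2_1 = 224, px0_2 = 168, py0_2 = 12, px1_2 = 294, py1_2 = 130, px1_3 = 308, py1_3 = 194, center_x_4 = 246, center_y_4 = 310, radius_4 = 68, px0_5 = 136, py0_5 = 152, px2_6 = 176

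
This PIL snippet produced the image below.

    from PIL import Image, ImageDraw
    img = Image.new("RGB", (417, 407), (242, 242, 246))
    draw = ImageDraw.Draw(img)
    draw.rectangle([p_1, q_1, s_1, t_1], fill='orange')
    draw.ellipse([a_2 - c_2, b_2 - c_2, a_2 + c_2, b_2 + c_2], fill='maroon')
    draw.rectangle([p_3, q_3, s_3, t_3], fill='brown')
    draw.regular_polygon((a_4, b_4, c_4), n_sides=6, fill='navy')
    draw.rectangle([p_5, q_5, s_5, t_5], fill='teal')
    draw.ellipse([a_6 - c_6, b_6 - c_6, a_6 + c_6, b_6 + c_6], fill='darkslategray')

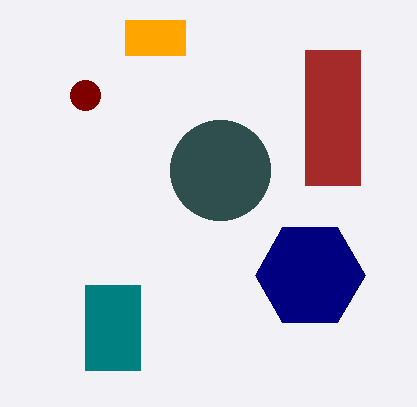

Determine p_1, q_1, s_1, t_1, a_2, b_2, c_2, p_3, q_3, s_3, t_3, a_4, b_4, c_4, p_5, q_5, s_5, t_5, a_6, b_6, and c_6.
p_1 = 125; q_1 = 20; s_1 = 185; t_1 = 55; a_2 = 85; b_2 = 95; c_2 = 15; p_3 = 305; q_3 = 50; s_3 = 360; t_3 = 185; a_4 = 310; b_4 = 275; c_4 = 55; p_5 = 85; q_5 = 285; s_5 = 140; t_5 = 370; a_6 = 220; b_6 = 170; c_6 = 50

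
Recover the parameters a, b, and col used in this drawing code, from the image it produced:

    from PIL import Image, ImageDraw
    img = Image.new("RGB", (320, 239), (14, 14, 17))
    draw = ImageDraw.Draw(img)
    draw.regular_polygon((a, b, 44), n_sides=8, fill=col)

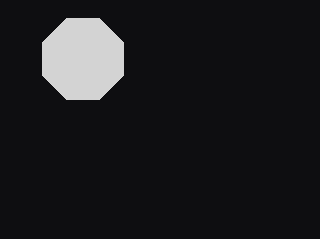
a = 83
b = 59
col = 'lightgray'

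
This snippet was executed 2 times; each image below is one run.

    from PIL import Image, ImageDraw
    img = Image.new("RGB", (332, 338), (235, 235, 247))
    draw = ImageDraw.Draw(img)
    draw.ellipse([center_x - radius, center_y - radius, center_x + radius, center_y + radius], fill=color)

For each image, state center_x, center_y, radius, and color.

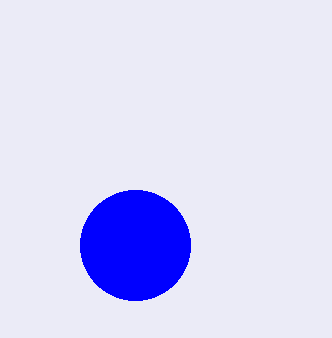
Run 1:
center_x = 135; center_y = 245; radius = 55; color = 'blue'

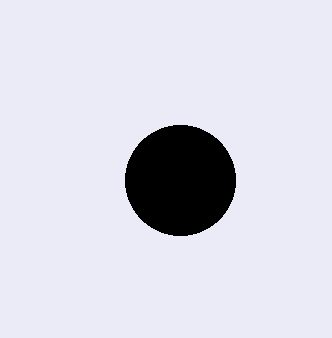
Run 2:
center_x = 180, center_y = 180, radius = 55, color = 'black'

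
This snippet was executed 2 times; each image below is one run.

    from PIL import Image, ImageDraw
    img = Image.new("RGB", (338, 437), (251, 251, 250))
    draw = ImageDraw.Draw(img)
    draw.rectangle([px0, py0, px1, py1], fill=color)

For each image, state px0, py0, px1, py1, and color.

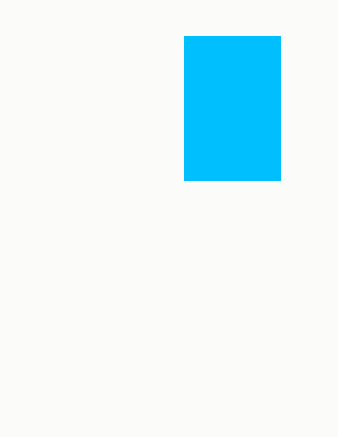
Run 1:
px0 = 184, py0 = 36, px1 = 280, py1 = 180, color = 'deepskyblue'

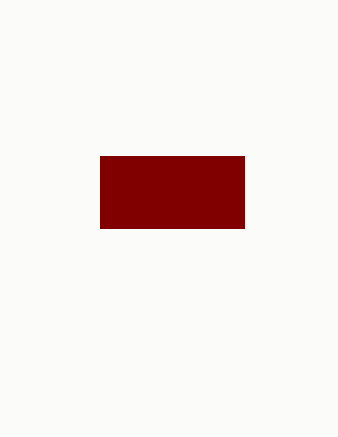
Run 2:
px0 = 100, py0 = 156, px1 = 244, py1 = 228, color = 'maroon'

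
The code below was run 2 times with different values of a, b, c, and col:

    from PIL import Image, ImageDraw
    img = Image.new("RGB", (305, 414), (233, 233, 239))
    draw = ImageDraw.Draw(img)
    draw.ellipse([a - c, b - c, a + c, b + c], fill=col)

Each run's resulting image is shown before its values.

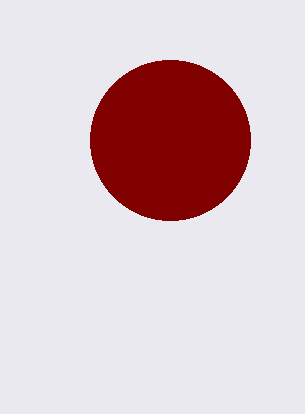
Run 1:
a = 170
b = 140
c = 80
col = 'maroon'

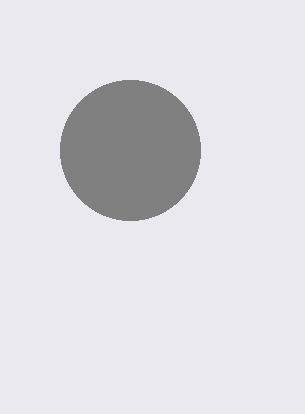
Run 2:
a = 130
b = 150
c = 70
col = 'gray'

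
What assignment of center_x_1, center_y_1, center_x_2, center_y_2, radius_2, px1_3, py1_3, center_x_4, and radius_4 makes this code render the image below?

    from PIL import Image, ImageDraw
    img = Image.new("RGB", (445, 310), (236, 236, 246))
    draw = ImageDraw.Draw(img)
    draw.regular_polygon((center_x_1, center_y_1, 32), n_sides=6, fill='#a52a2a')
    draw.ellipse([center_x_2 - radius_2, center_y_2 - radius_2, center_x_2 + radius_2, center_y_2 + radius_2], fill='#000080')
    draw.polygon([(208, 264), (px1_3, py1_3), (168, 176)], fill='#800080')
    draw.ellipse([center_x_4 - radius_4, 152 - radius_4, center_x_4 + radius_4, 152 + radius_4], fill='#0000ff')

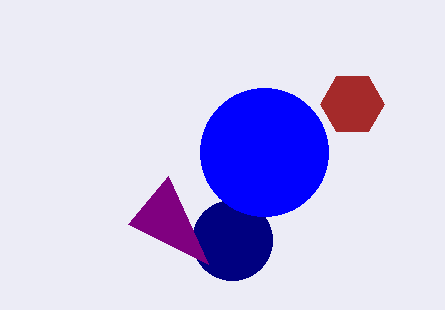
center_x_1 = 352; center_y_1 = 104; center_x_2 = 232; center_y_2 = 240; radius_2 = 40; px1_3 = 128; py1_3 = 224; center_x_4 = 264; radius_4 = 64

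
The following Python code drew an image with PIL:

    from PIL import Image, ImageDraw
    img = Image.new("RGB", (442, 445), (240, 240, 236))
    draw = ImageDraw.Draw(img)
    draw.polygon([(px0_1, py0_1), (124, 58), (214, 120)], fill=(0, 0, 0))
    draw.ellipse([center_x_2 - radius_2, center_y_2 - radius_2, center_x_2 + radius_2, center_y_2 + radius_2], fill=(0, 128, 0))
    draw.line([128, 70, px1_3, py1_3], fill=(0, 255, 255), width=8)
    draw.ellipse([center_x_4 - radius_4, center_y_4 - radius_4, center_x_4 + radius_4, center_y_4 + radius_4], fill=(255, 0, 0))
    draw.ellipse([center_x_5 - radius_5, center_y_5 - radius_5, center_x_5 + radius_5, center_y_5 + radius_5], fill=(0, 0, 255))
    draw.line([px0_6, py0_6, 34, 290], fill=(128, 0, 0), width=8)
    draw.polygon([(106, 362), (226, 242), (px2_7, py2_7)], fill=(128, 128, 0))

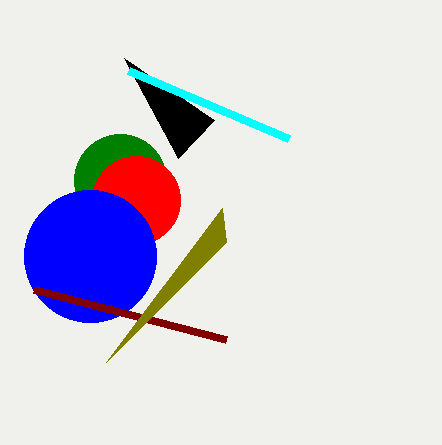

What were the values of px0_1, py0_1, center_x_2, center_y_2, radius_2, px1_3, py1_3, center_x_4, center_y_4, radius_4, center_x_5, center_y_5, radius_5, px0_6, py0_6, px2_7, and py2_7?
px0_1 = 178
py0_1 = 158
center_x_2 = 120
center_y_2 = 180
radius_2 = 46
px1_3 = 288
py1_3 = 138
center_x_4 = 136
center_y_4 = 200
radius_4 = 44
center_x_5 = 90
center_y_5 = 256
radius_5 = 66
px0_6 = 226
py0_6 = 340
px2_7 = 222
py2_7 = 208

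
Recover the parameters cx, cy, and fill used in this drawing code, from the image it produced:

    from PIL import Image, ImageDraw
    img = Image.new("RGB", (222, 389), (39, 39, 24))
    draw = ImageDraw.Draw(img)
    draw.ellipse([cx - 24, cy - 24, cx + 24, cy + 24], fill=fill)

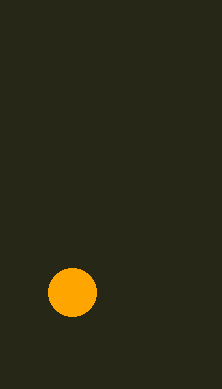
cx = 72; cy = 292; fill = 'orange'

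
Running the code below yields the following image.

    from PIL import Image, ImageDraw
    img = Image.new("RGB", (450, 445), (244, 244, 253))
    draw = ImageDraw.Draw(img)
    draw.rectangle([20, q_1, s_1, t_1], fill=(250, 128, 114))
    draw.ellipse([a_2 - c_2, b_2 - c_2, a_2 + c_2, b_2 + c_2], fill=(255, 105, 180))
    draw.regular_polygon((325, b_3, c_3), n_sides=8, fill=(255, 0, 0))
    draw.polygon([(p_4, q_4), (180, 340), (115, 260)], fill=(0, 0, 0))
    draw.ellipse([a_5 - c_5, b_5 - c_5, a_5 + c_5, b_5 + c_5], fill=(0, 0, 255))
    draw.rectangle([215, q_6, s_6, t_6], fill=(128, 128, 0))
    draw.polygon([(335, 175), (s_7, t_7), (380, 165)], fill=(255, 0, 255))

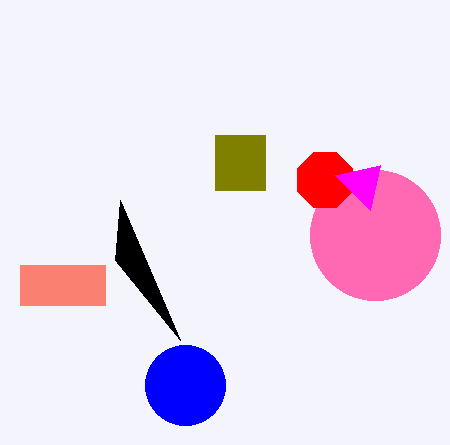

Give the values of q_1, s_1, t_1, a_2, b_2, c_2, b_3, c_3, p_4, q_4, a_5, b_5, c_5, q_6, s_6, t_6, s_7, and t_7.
q_1 = 265
s_1 = 105
t_1 = 305
a_2 = 375
b_2 = 235
c_2 = 65
b_3 = 180
c_3 = 30
p_4 = 120
q_4 = 200
a_5 = 185
b_5 = 385
c_5 = 40
q_6 = 135
s_6 = 265
t_6 = 190
s_7 = 370
t_7 = 210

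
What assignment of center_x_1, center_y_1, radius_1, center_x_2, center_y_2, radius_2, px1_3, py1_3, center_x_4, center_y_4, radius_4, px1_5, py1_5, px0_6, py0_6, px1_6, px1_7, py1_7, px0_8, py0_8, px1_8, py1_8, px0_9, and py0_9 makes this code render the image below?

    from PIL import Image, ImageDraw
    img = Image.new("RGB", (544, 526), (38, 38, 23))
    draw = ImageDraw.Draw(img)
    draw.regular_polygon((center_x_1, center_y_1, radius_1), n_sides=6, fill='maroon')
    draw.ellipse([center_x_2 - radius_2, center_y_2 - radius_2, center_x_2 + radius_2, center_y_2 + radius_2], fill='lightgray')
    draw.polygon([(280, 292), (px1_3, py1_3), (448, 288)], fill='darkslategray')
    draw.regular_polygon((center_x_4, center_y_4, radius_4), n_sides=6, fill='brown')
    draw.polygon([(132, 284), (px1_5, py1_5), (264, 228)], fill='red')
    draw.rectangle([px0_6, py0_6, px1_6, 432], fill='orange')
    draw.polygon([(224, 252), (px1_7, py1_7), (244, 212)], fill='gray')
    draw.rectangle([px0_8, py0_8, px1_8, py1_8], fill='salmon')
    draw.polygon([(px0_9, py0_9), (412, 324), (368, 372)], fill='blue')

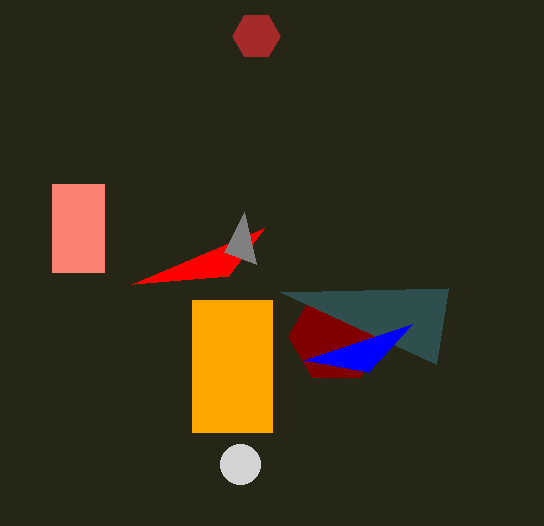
center_x_1 = 336; center_y_1 = 336; radius_1 = 48; center_x_2 = 240; center_y_2 = 464; radius_2 = 20; px1_3 = 436; py1_3 = 364; center_x_4 = 256; center_y_4 = 36; radius_4 = 24; px1_5 = 228; py1_5 = 276; px0_6 = 192; py0_6 = 300; px1_6 = 272; px1_7 = 256; py1_7 = 264; px0_8 = 52; py0_8 = 184; px1_8 = 104; py1_8 = 272; px0_9 = 304; py0_9 = 360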